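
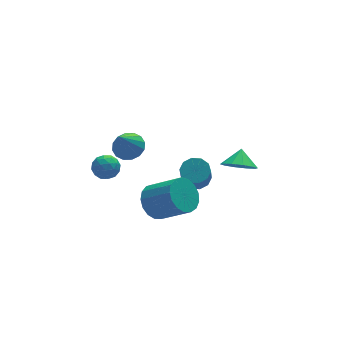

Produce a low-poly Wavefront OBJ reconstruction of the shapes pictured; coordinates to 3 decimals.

v -4.297 -1.159 0.527
v -3.903 -0.889 -0.046
v -3.557 -2.111 0.586
v -3.163 -1.841 0.013
v -3.146 -1.494 0.674
v -3.604 -0.906 0.637
v -3.856 -2.094 -0.097
v -4.314 -1.506 -0.134
v -3.631 -1.467 -0.432
v -3.192 -1.095 0.044
v -4.268 -1.905 0.496
v -3.829 -1.533 0.972
v -4.165 -0.94 0.235
v -3.295 -2.06 0.305
v -3.285 -1.856 0.693
v -3.053 -1.697 0.356
v -3.989 -0.95 0.637
v -3.758 -0.791 0.3
v -3.313 -1.147 0.723
v -3.702 -2.209 0.24
v -3.471 -2.05 -0.097
v -4.407 -1.303 0.184
v -4.175 -1.144 -0.153
v -4.147 -1.853 -0.183
v -3.774 -1.121 -0.329
v -3.338 -1.681 -0.294
v -3.746 -1.83 -0.359
v -4.015 -1.484 -0.38
v -3.516 -0.903 -0.049
v -3.08 -1.463 -0.014
v -3.071 -1.259 0.375
v -3.34 -0.913 0.353
v -3.355 -1.243 -0.275
v -4.38 -1.537 0.554
v -3.944 -2.097 0.589
v -4.12 -2.087 0.187
v -4.389 -1.741 0.165
v -4.122 -1.319 0.834
v -3.686 -1.879 0.869
v -3.445 -1.516 0.92
v -3.714 -1.17 0.899
v -4.105 -1.757 0.815
v 1.354 -0.737 -3.028
v 1.864 -0.309 -2.62
v 1.455 -1.116 -1.264
v 0.946 -1.543 -1.672
v 1.439 -0.082 -2.613
v 1.03 -0.889 -1.257
v 0.982 -0.104 -2.764
v 0.573 -0.911 -1.408
v 0.667 -0.368 -3.016
v 0.258 -1.175 -1.66
v 0.614 -0.773 -3.273
v 0.206 -1.58 -1.916
v 0.845 -1.164 -3.436
v 0.436 -1.971 -2.08
v 1.27 -1.391 -3.443
v 0.861 -2.198 -2.087
v 1.727 -1.369 -3.292
v 1.318 -2.176 -1.936
v 2.042 -1.105 -3.04
v 1.633 -1.912 -1.684
v 2.094 -0.7 -2.784
v 1.686 -1.507 -1.427
v -1.444 -2.166 -2.763
v -0.634 -1.537 -2.859
v 0.415 -2.705 -1.652
v -0.396 -3.334 -1.557
v -0.879 -1.356 -2.471
v 0.17 -2.524 -1.264
v -1.253 -1.361 -2.15
v -0.204 -2.529 -0.944
v -1.671 -1.55 -1.97
v -0.622 -2.718 -0.763
v -2.037 -1.88 -1.971
v -0.988 -3.048 -0.764
v -2.268 -2.276 -2.154
v -1.219 -3.444 -0.947
v -2.309 -2.646 -2.476
v -1.26 -3.814 -1.27
v -2.153 -2.907 -2.865
v -1.104 -4.075 -1.658
v -1.834 -2.998 -3.23
v -0.785 -4.166 -2.023
v -1.426 -2.898 -3.488
v -0.377 -4.066 -2.281
v -1.022 -2.631 -3.58
v 0.027 -3.799 -2.373
v -0.715 -2.257 -3.485
v 0.334 -3.425 -2.278
v -0.575 -1.862 -3.225
v 0.474 -3.03 -2.018
v 2.915 -2.404 -1.304
v 3.35 -3.129 -0.894
v 3.345 -1.756 -0.616
v 3.7 -2.921 -1.309
v 3.749 -2.516 -1.722
v 3.48 -2.068 -1.975
v 2.995 -1.748 -1.973
v 2.479 -1.68 -1.715
v 2.129 -1.888 -1.3
v 2.08 -2.293 -0.887
v 2.349 -2.741 -0.634
v 2.834 -3.06 -0.636
v -2.441 -1.243 1.206
v -1.957 -0.736 1.651
v -3.159 -1.897 2.734
v -2.316 -0.512 1.578
v -2.708 -0.483 1.406
v -3.029 -0.658 1.18
v -3.193 -0.99 0.962
v -3.155 -1.389 0.808
v -2.926 -1.75 0.762
v -2.567 -1.974 0.834
v -2.174 -2.003 1.006
v -1.853 -1.828 1.232
v -1.69 -1.496 1.451
v -1.728 -1.097 1.604
f 1 38 17
f 38 12 41
f 17 41 6
f 38 41 17
f 1 17 13
f 17 6 18
f 13 18 2
f 17 18 13
f 1 13 22
f 13 2 23
f 22 23 8
f 13 23 22
f 1 22 34
f 22 8 37
f 34 37 11
f 22 37 34
f 1 34 38
f 34 11 42
f 38 42 12
f 34 42 38
f 2 18 29
f 18 6 32
f 29 32 10
f 18 32 29
f 6 41 19
f 41 12 40
f 19 40 5
f 41 40 19
f 12 42 39
f 42 11 35
f 39 35 3
f 42 35 39
f 11 37 36
f 37 8 24
f 36 24 7
f 37 24 36
f 8 23 28
f 23 2 25
f 28 25 9
f 23 25 28
f 4 30 16
f 30 10 31
f 16 31 5
f 30 31 16
f 4 16 14
f 16 5 15
f 14 15 3
f 16 15 14
f 4 14 21
f 14 3 20
f 21 20 7
f 14 20 21
f 4 21 26
f 21 7 27
f 26 27 9
f 21 27 26
f 4 26 30
f 26 9 33
f 30 33 10
f 26 33 30
f 5 31 19
f 31 10 32
f 19 32 6
f 31 32 19
f 3 15 39
f 15 5 40
f 39 40 12
f 15 40 39
f 7 20 36
f 20 3 35
f 36 35 11
f 20 35 36
f 9 27 28
f 27 7 24
f 28 24 8
f 27 24 28
f 10 33 29
f 33 9 25
f 29 25 2
f 33 25 29
f 44 43 47
f 44 47 45
f 45 47 48
f 45 48 46
f 47 43 49
f 47 49 48
f 48 49 50
f 48 50 46
f 49 43 51
f 49 51 50
f 50 51 52
f 50 52 46
f 51 43 53
f 51 53 52
f 52 53 54
f 52 54 46
f 53 43 55
f 53 55 54
f 54 55 56
f 54 56 46
f 55 43 57
f 55 57 56
f 56 57 58
f 56 58 46
f 57 43 59
f 57 59 58
f 58 59 60
f 58 60 46
f 59 43 61
f 59 61 60
f 60 61 62
f 60 62 46
f 61 43 63
f 61 63 62
f 62 63 64
f 62 64 46
f 63 43 44
f 63 44 64
f 64 44 45
f 64 45 46
f 66 65 69
f 66 69 67
f 67 69 70
f 67 70 68
f 69 65 71
f 69 71 70
f 70 71 72
f 70 72 68
f 71 65 73
f 71 73 72
f 72 73 74
f 72 74 68
f 73 65 75
f 73 75 74
f 74 75 76
f 74 76 68
f 75 65 77
f 75 77 76
f 76 77 78
f 76 78 68
f 77 65 79
f 77 79 78
f 78 79 80
f 78 80 68
f 79 65 81
f 79 81 80
f 80 81 82
f 80 82 68
f 81 65 83
f 81 83 82
f 82 83 84
f 82 84 68
f 83 65 85
f 83 85 84
f 84 85 86
f 84 86 68
f 85 65 87
f 85 87 86
f 86 87 88
f 86 88 68
f 87 65 89
f 87 89 88
f 88 89 90
f 88 90 68
f 89 65 91
f 89 91 90
f 90 91 92
f 90 92 68
f 91 65 66
f 91 66 92
f 92 66 67
f 92 67 68
f 94 93 96
f 94 96 95
f 96 93 97
f 96 97 95
f 97 93 98
f 97 98 95
f 98 93 99
f 98 99 95
f 99 93 100
f 99 100 95
f 100 93 101
f 100 101 95
f 101 93 102
f 101 102 95
f 102 93 103
f 102 103 95
f 103 93 104
f 103 104 95
f 104 93 94
f 104 94 95
f 106 105 108
f 106 108 107
f 108 105 109
f 108 109 107
f 109 105 110
f 109 110 107
f 110 105 111
f 110 111 107
f 111 105 112
f 111 112 107
f 112 105 113
f 112 113 107
f 113 105 114
f 113 114 107
f 114 105 115
f 114 115 107
f 115 105 116
f 115 116 107
f 116 105 117
f 116 117 107
f 117 105 118
f 117 118 107
f 118 105 106
f 118 106 107



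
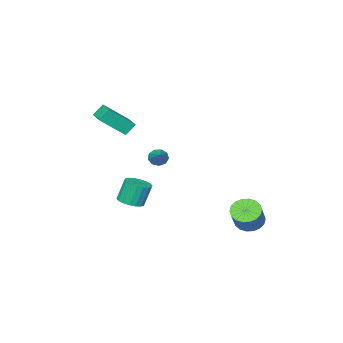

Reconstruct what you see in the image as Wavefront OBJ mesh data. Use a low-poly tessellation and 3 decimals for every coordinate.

v -1.976 3.085 -4.481
v -1.189 2.702 -4.849
v -0.216 3.392 -3.487
v -1.004 3.775 -3.119
v -1.203 3.083 -5.032
v -0.23 3.772 -3.67
v -1.37 3.464 -5.106
v -0.397 4.154 -3.744
v -1.657 3.77 -5.056
v -0.684 4.46 -3.694
v -2.007 3.941 -4.892
v -1.035 4.631 -3.53
v -2.351 3.942 -4.647
v -1.379 4.632 -3.285
v -2.621 3.773 -4.369
v -1.649 4.463 -3.007
v -2.764 3.468 -4.113
v -1.791 4.158 -2.751
v -2.75 3.088 -3.93
v -1.777 3.777 -2.568
v -2.583 2.706 -3.856
v -1.61 3.396 -2.494
v -2.296 2.4 -3.906
v -1.323 3.09 -2.544
v -1.945 2.229 -4.07
v -0.973 2.919 -2.708
v -1.601 2.228 -4.315
v -0.629 2.918 -2.953
v -1.331 2.397 -4.593
v -0.359 3.087 -3.231
v 1.585 -3.636 -4.273
v 2.279 -4.119 -3.995
v 1.809 -3.927 -2.488
v 1.115 -3.444 -2.767
v 2.424 -3.75 -3.997
v 1.953 -3.558 -2.49
v 2.402 -3.359 -4.054
v 1.931 -3.167 -2.547
v 2.219 -3.022 -4.154
v 1.748 -2.83 -2.647
v 1.91 -2.807 -4.278
v 1.439 -2.615 -2.771
v 1.537 -2.756 -4.401
v 1.066 -2.564 -2.894
v 1.173 -2.88 -4.498
v 0.703 -2.688 -2.992
v 0.891 -3.153 -4.552
v 0.421 -2.961 -3.045
v 0.747 -3.522 -4.55
v 0.276 -3.33 -3.043
v 0.769 -3.913 -4.493
v 0.298 -3.721 -2.986
v 0.952 -4.25 -4.393
v 0.481 -4.058 -2.886
v 1.261 -4.465 -4.269
v 0.79 -4.273 -2.762
v 1.634 -4.516 -4.146
v 1.163 -4.324 -2.639
v 1.997 -4.392 -4.048
v 1.527 -4.2 -2.542
v 1.179 -1.506 0.07
v 1.356 -1.24 -0.473
v 2.121 -0.294 0.97
v 0.99 -1.06 -0.333
v 0.713 -1.089 -0.004
v 0.654 -1.314 0.359
v 0.841 -1.628 0.587
v 1.186 -1.885 0.573
v 1.528 -1.966 0.323
v 1.707 -1.831 -0.045
v 1.639 -1.544 -0.36
v 3.111 -2.782 2.528
v 2.504 -2.593 3.247
v 3.72 -1.431 2.685
v 3.112 -1.242 3.404
v 4.448 -3.538 3.856
v 3.84 -3.349 4.575
v 5.056 -2.187 4.013
v 4.449 -1.998 4.732
f 2 1 5
f 2 5 3
f 3 5 6
f 3 6 4
f 5 1 7
f 5 7 6
f 6 7 8
f 6 8 4
f 7 1 9
f 7 9 8
f 8 9 10
f 8 10 4
f 9 1 11
f 9 11 10
f 10 11 12
f 10 12 4
f 11 1 13
f 11 13 12
f 12 13 14
f 12 14 4
f 13 1 15
f 13 15 14
f 14 15 16
f 14 16 4
f 15 1 17
f 15 17 16
f 16 17 18
f 16 18 4
f 17 1 19
f 17 19 18
f 18 19 20
f 18 20 4
f 19 1 21
f 19 21 20
f 20 21 22
f 20 22 4
f 21 1 23
f 21 23 22
f 22 23 24
f 22 24 4
f 23 1 25
f 23 25 24
f 24 25 26
f 24 26 4
f 25 1 27
f 25 27 26
f 26 27 28
f 26 28 4
f 27 1 29
f 27 29 28
f 28 29 30
f 28 30 4
f 29 1 2
f 29 2 30
f 30 2 3
f 30 3 4
f 32 31 35
f 32 35 33
f 33 35 36
f 33 36 34
f 35 31 37
f 35 37 36
f 36 37 38
f 36 38 34
f 37 31 39
f 37 39 38
f 38 39 40
f 38 40 34
f 39 31 41
f 39 41 40
f 40 41 42
f 40 42 34
f 41 31 43
f 41 43 42
f 42 43 44
f 42 44 34
f 43 31 45
f 43 45 44
f 44 45 46
f 44 46 34
f 45 31 47
f 45 47 46
f 46 47 48
f 46 48 34
f 47 31 49
f 47 49 48
f 48 49 50
f 48 50 34
f 49 31 51
f 49 51 50
f 50 51 52
f 50 52 34
f 51 31 53
f 51 53 52
f 52 53 54
f 52 54 34
f 53 31 55
f 53 55 54
f 54 55 56
f 54 56 34
f 55 31 57
f 55 57 56
f 56 57 58
f 56 58 34
f 57 31 59
f 57 59 58
f 58 59 60
f 58 60 34
f 59 31 32
f 59 32 60
f 60 32 33
f 60 33 34
f 62 61 64
f 62 64 63
f 64 61 65
f 64 65 63
f 65 61 66
f 65 66 63
f 66 61 67
f 66 67 63
f 67 61 68
f 67 68 63
f 68 61 69
f 68 69 63
f 69 61 70
f 69 70 63
f 70 61 71
f 70 71 63
f 71 61 62
f 71 62 63
f 73 75 72
f 76 73 72
f 72 75 74
f 74 76 72
f 73 79 75
f 77 73 76
f 77 79 73
f 75 79 74
f 78 76 74
f 74 79 78
f 78 77 76
f 79 77 78



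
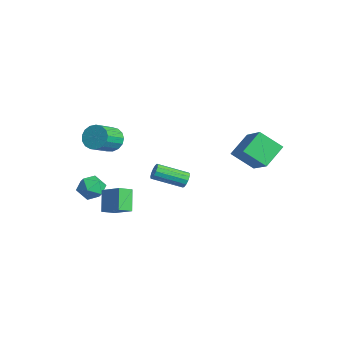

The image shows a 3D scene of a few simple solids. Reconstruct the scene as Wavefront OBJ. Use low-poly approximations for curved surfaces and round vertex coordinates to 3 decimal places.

v -2.061 -2.65 1.017
v -1.272 -2.262 0.973
v -0.59 -3.542 1.898
v -1.379 -3.93 1.943
v -1.444 -2.101 1.322
v -0.762 -3.381 2.247
v -1.757 -2.066 1.601
v -1.075 -3.346 2.527
v -2.14 -2.165 1.747
v -1.458 -3.444 2.672
v -2.504 -2.374 1.726
v -1.823 -3.654 2.651
v -2.767 -2.647 1.542
v -2.086 -3.927 2.467
v -2.869 -2.921 1.238
v -2.187 -4.201 2.163
v -2.785 -3.133 0.884
v -2.103 -4.412 1.809
v -2.535 -3.234 0.56
v -1.853 -4.513 1.485
v -2.177 -3.201 0.341
v -1.495 -4.481 1.266
v -1.792 -3.042 0.277
v -1.11 -4.322 1.202
v -1.469 -2.794 0.383
v -0.787 -4.073 1.308
v -1.281 -2.512 0.634
v -0.599 -3.792 1.559
v 3.609 -0.545 0.35
v 3.892 -0.466 0.803
v 3.154 -2.076 1.544
v 2.871 -2.155 1.09
v 3.625 -0.325 0.843
v 2.887 -1.936 1.583
v 3.353 -0.254 0.726
v 2.615 -1.865 1.467
v 3.162 -0.276 0.49
v 2.424 -1.886 1.231
v 3.113 -0.382 0.209
v 2.376 -1.993 0.95
v 3.222 -0.541 -0.027
v 2.484 -2.151 0.714
v 3.453 -0.7 -0.143
v 2.715 -2.311 0.597
v 3.734 -0.81 -0.103
v 2.996 -2.421 0.637
v 3.975 -0.836 0.08
v 3.237 -2.447 0.821
v 4.1 -0.77 0.35
v 3.362 -2.38 1.09
v 4.069 -0.632 0.619
v 3.331 -2.242 1.36
v 4.657 2.439 2.511
v 4.104 3.75 3.423
v 2.884 2.568 1.25
v 2.33 3.879 2.162
v 5.47 3.501 1.478
v 4.916 4.812 2.39
v 3.696 3.63 0.217
v 3.143 4.941 1.129
v 0.059 -3.335 -1.963
v 0.216 -4.211 -1.507
v 1.212 -2.76 -1.255
v 1.369 -3.637 -0.799
v 0.971 -3.763 -3.101
v 1.128 -4.64 -2.645
v 2.124 -3.189 -2.393
v 2.281 -4.065 -1.937
v -3.695 -3.045 -3.774
v -2.891 -2.648 -3.411
v -3.129 -4.472 -3.469
v -2.325 -4.075 -3.106
v -3.166 -3.98 -2.637
v -3.515 -3.098 -2.825
v -2.505 -4.022 -4.055
v -2.854 -3.14 -4.243
v -2.155 -3.252 -3.584
v -2.564 -3.227 -2.708
v -3.456 -3.893 -4.172
v -3.865 -3.868 -3.296
f 2 1 5
f 2 5 3
f 3 5 6
f 3 6 4
f 5 1 7
f 5 7 6
f 6 7 8
f 6 8 4
f 7 1 9
f 7 9 8
f 8 9 10
f 8 10 4
f 9 1 11
f 9 11 10
f 10 11 12
f 10 12 4
f 11 1 13
f 11 13 12
f 12 13 14
f 12 14 4
f 13 1 15
f 13 15 14
f 14 15 16
f 14 16 4
f 15 1 17
f 15 17 16
f 16 17 18
f 16 18 4
f 17 1 19
f 17 19 18
f 18 19 20
f 18 20 4
f 19 1 21
f 19 21 20
f 20 21 22
f 20 22 4
f 21 1 23
f 21 23 22
f 22 23 24
f 22 24 4
f 23 1 25
f 23 25 24
f 24 25 26
f 24 26 4
f 25 1 27
f 25 27 26
f 26 27 28
f 26 28 4
f 27 1 2
f 27 2 28
f 28 2 3
f 28 3 4
f 30 29 33
f 30 33 31
f 31 33 34
f 31 34 32
f 33 29 35
f 33 35 34
f 34 35 36
f 34 36 32
f 35 29 37
f 35 37 36
f 36 37 38
f 36 38 32
f 37 29 39
f 37 39 38
f 38 39 40
f 38 40 32
f 39 29 41
f 39 41 40
f 40 41 42
f 40 42 32
f 41 29 43
f 41 43 42
f 42 43 44
f 42 44 32
f 43 29 45
f 43 45 44
f 44 45 46
f 44 46 32
f 45 29 47
f 45 47 46
f 46 47 48
f 46 48 32
f 47 29 49
f 47 49 48
f 48 49 50
f 48 50 32
f 49 29 51
f 49 51 50
f 50 51 52
f 50 52 32
f 51 29 30
f 51 30 52
f 52 30 31
f 52 31 32
f 54 56 53
f 57 54 53
f 53 56 55
f 55 57 53
f 54 60 56
f 58 54 57
f 58 60 54
f 56 60 55
f 59 57 55
f 55 60 59
f 59 58 57
f 60 58 59
f 62 64 61
f 65 62 61
f 61 64 63
f 63 65 61
f 62 68 64
f 66 62 65
f 66 68 62
f 64 68 63
f 67 65 63
f 63 68 67
f 67 66 65
f 68 66 67
f 69 80 74
f 69 74 70
f 69 70 76
f 69 76 79
f 69 79 80
f 70 74 78
f 74 80 73
f 80 79 71
f 79 76 75
f 76 70 77
f 72 78 73
f 72 73 71
f 72 71 75
f 72 75 77
f 72 77 78
f 73 78 74
f 71 73 80
f 75 71 79
f 77 75 76
f 78 77 70



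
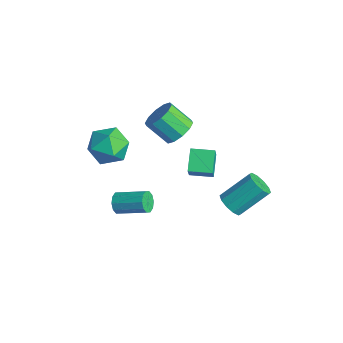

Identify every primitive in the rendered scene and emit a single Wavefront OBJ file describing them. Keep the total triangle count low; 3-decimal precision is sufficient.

v -0.877 -3.544 2.921
v -0.005 -2.738 2.76
v 0.425 -4.822 3.58
v 1.297 -4.016 3.419
v 0.477 -3.847 4.276
v -0.328 -3.058 3.869
v 0.748 -4.502 2.471
v -0.057 -3.713 2.064
v 1 -3.33 2.482
v 0.832 -2.925 3.597
v -0.412 -4.635 2.743
v -0.58 -4.23 3.858
v 0.428 0.112 2.694
v 1.082 -0.547 2.747
v 0.226 -1.311 3.819
v -0.428 -0.652 3.766
v 1.207 -0.142 3.135
v 0.35 -0.906 4.207
v 1.033 0.36 3.355
v 0.177 -0.403 4.427
v 0.629 0.768 3.322
v -0.227 0.004 4.394
v 0.148 0.924 3.05
v -0.708 0.161 4.121
v -0.226 0.771 2.641
v -1.082 0.007 3.713
v -0.35 0.366 2.253
v -1.207 -0.398 3.325
v -0.177 -0.137 2.033
v -1.033 -0.9 3.105
v 0.227 -0.544 2.066
v -0.629 -1.308 3.138
v 0.708 -0.701 2.339
v -0.148 -1.464 3.41
v 0.103 0.842 -1.675
v -0.841 1.508 -0.902
v 0.833 1.894 -1.688
v -0.111 2.559 -0.915
v 0.731 0.421 -0.545
v -0.213 1.086 0.228
v 1.461 1.472 -0.558
v 0.517 2.138 0.215
v 3.441 1.409 -1.409
v 4.199 1.464 -1.623
v 4.458 3.026 -0.305
v 3.699 2.971 -0.091
v 3.938 1.754 -1.916
v 4.197 3.316 -0.598
v 3.488 1.913 -2.015
v 3.746 3.475 -0.698
v 3.019 1.879 -1.883
v 3.277 3.441 -0.566
v 2.711 1.666 -1.57
v 2.97 3.228 -0.252
v 2.682 1.354 -1.195
v 2.941 2.916 0.123
v 2.943 1.064 -0.902
v 3.202 2.626 0.416
v 3.394 0.905 -0.802
v 3.652 2.467 0.515
v 3.863 0.939 -0.934
v 4.121 2.501 0.383
v 4.17 1.152 -1.248
v 4.429 2.714 0.07
v 2.559 -4.476 0.909
v 2.886 -4.518 0.372
v 3.987 -3.406 0.954
v 3.661 -3.364 1.491
v 2.622 -4.235 0.33
v 3.723 -3.123 0.913
v 2.334 -4.044 0.51
v 3.435 -2.932 1.092
v 2.132 -4.018 0.842
v 3.234 -2.906 1.424
v 2.094 -4.167 1.199
v 3.195 -3.055 1.782
v 2.233 -4.434 1.446
v 3.334 -3.322 2.028
v 2.497 -4.717 1.487
v 3.598 -3.605 2.07
v 2.785 -4.908 1.308
v 3.886 -3.796 1.89
v 2.986 -4.934 0.976
v 4.088 -3.822 1.558
v 3.025 -4.785 0.618
v 4.126 -3.673 1.201
f 1 12 6
f 1 6 2
f 1 2 8
f 1 8 11
f 1 11 12
f 2 6 10
f 6 12 5
f 12 11 3
f 11 8 7
f 8 2 9
f 4 10 5
f 4 5 3
f 4 3 7
f 4 7 9
f 4 9 10
f 5 10 6
f 3 5 12
f 7 3 11
f 9 7 8
f 10 9 2
f 14 13 17
f 14 17 15
f 15 17 18
f 15 18 16
f 17 13 19
f 17 19 18
f 18 19 20
f 18 20 16
f 19 13 21
f 19 21 20
f 20 21 22
f 20 22 16
f 21 13 23
f 21 23 22
f 22 23 24
f 22 24 16
f 23 13 25
f 23 25 24
f 24 25 26
f 24 26 16
f 25 13 27
f 25 27 26
f 26 27 28
f 26 28 16
f 27 13 29
f 27 29 28
f 28 29 30
f 28 30 16
f 29 13 31
f 29 31 30
f 30 31 32
f 30 32 16
f 31 13 33
f 31 33 32
f 32 33 34
f 32 34 16
f 33 13 14
f 33 14 34
f 34 14 15
f 34 15 16
f 36 38 35
f 39 36 35
f 35 38 37
f 37 39 35
f 36 42 38
f 40 36 39
f 40 42 36
f 38 42 37
f 41 39 37
f 37 42 41
f 41 40 39
f 42 40 41
f 44 43 47
f 44 47 45
f 45 47 48
f 45 48 46
f 47 43 49
f 47 49 48
f 48 49 50
f 48 50 46
f 49 43 51
f 49 51 50
f 50 51 52
f 50 52 46
f 51 43 53
f 51 53 52
f 52 53 54
f 52 54 46
f 53 43 55
f 53 55 54
f 54 55 56
f 54 56 46
f 55 43 57
f 55 57 56
f 56 57 58
f 56 58 46
f 57 43 59
f 57 59 58
f 58 59 60
f 58 60 46
f 59 43 61
f 59 61 60
f 60 61 62
f 60 62 46
f 61 43 63
f 61 63 62
f 62 63 64
f 62 64 46
f 63 43 44
f 63 44 64
f 64 44 45
f 64 45 46
f 66 65 69
f 66 69 67
f 67 69 70
f 67 70 68
f 69 65 71
f 69 71 70
f 70 71 72
f 70 72 68
f 71 65 73
f 71 73 72
f 72 73 74
f 72 74 68
f 73 65 75
f 73 75 74
f 74 75 76
f 74 76 68
f 75 65 77
f 75 77 76
f 76 77 78
f 76 78 68
f 77 65 79
f 77 79 78
f 78 79 80
f 78 80 68
f 79 65 81
f 79 81 80
f 80 81 82
f 80 82 68
f 81 65 83
f 81 83 82
f 82 83 84
f 82 84 68
f 83 65 85
f 83 85 84
f 84 85 86
f 84 86 68
f 85 65 66
f 85 66 86
f 86 66 67
f 86 67 68



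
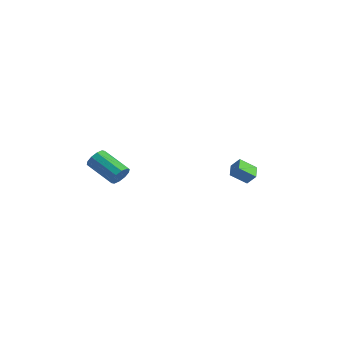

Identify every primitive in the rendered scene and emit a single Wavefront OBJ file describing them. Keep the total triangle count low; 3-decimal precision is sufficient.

v -0.278 -3.71 -0.984
v 0.007 -3.931 -0.408
v -1.737 -3.972 0.44
v -2.022 -3.75 -0.136
v 0.003 -3.511 -0.397
v -1.742 -3.552 0.451
v -0.109 -3.167 -0.611
v -1.854 -3.208 0.237
v -0.285 -3.03 -0.967
v -2.03 -3.071 -0.119
v -0.459 -3.153 -1.33
v -2.203 -3.193 -0.482
v -0.563 -3.488 -1.56
v -2.307 -3.529 -0.712
v -0.558 -3.908 -1.571
v -2.303 -3.949 -0.723
v -0.446 -4.252 -1.357
v -2.191 -4.293 -0.509
v -0.27 -4.389 -1.001
v -2.015 -4.43 -0.153
v -0.097 -4.267 -0.638
v -1.841 -4.307 0.21
v 1.772 3.161 -2.952
v 2.281 3.319 -2.316
v 1.215 3.954 -2.702
v 1.725 4.111 -2.066
v 2.455 3.869 -3.674
v 2.965 4.026 -3.038
v 1.899 4.661 -3.424
v 2.408 4.819 -2.788
f 2 1 5
f 2 5 3
f 3 5 6
f 3 6 4
f 5 1 7
f 5 7 6
f 6 7 8
f 6 8 4
f 7 1 9
f 7 9 8
f 8 9 10
f 8 10 4
f 9 1 11
f 9 11 10
f 10 11 12
f 10 12 4
f 11 1 13
f 11 13 12
f 12 13 14
f 12 14 4
f 13 1 15
f 13 15 14
f 14 15 16
f 14 16 4
f 15 1 17
f 15 17 16
f 16 17 18
f 16 18 4
f 17 1 19
f 17 19 18
f 18 19 20
f 18 20 4
f 19 1 21
f 19 21 20
f 20 21 22
f 20 22 4
f 21 1 2
f 21 2 22
f 22 2 3
f 22 3 4
f 24 26 23
f 27 24 23
f 23 26 25
f 25 27 23
f 24 30 26
f 28 24 27
f 28 30 24
f 26 30 25
f 29 27 25
f 25 30 29
f 29 28 27
f 30 28 29



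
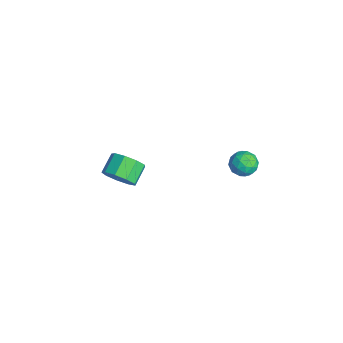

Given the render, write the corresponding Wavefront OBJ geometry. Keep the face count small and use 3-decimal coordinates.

v -1.285 -1.924 -2.973
v -0.668 -1.703 -2.447
v -1.358 -1.075 -1.902
v -1.975 -1.296 -2.427
v -0.688 -1.339 -2.891
v -1.377 -0.711 -2.346
v -0.987 -1.248 -3.373
v -1.677 -0.621 -2.828
v -1.426 -1.474 -3.668
v -2.115 -0.846 -3.123
v -1.799 -1.91 -3.637
v -2.488 -1.283 -3.092
v -1.931 -2.353 -3.296
v -2.621 -1.725 -2.75
v -1.762 -2.595 -2.803
v -2.451 -1.967 -2.258
v -1.369 -2.522 -2.389
v -2.058 -1.895 -1.844
v -0.937 -2.17 -2.249
v -1.627 -1.543 -1.704
v 4.046 2.512 1.97
v 4.38 2.657 2.523
v 3.56 1.703 2.477
v 3.894 1.848 3.03
v 3.426 2.261 2.807
v 3.727 2.761 2.494
v 4.213 1.599 2.506
v 4.514 2.099 2.193
v 4.484 2.093 2.854
v 3.997 2.503 3.041
v 3.943 1.857 1.959
v 3.456 2.267 2.146
v 4.256 2.656 2.202
v 3.684 1.704 2.798
v 3.409 1.947 2.667
v 3.605 2.033 2.992
v 3.872 2.717 2.185
v 4.068 2.802 2.51
v 3.507 2.569 2.677
v 3.872 1.558 2.49
v 4.068 1.643 2.815
v 4.335 2.327 2.008
v 4.531 2.413 2.333
v 4.433 1.791 2.323
v 4.513 2.41 2.722
v 4.227 1.934 3.02
v 4.415 1.787 2.712
v 4.592 2.081 2.528
v 4.227 2.65 2.831
v 3.941 2.175 3.129
v 3.666 2.417 2.998
v 3.843 2.711 2.814
v 4.288 2.319 3.026
v 3.999 2.185 1.871
v 3.713 1.71 2.169
v 4.097 1.649 2.186
v 4.274 1.943 2.002
v 3.713 2.426 1.98
v 3.427 1.95 2.278
v 3.348 2.279 2.472
v 3.525 2.573 2.288
v 3.652 2.041 1.974
f 2 1 5
f 2 5 3
f 3 5 6
f 3 6 4
f 5 1 7
f 5 7 6
f 6 7 8
f 6 8 4
f 7 1 9
f 7 9 8
f 8 9 10
f 8 10 4
f 9 1 11
f 9 11 10
f 10 11 12
f 10 12 4
f 11 1 13
f 11 13 12
f 12 13 14
f 12 14 4
f 13 1 15
f 13 15 14
f 14 15 16
f 14 16 4
f 15 1 17
f 15 17 16
f 16 17 18
f 16 18 4
f 17 1 19
f 17 19 18
f 18 19 20
f 18 20 4
f 19 1 2
f 19 2 20
f 20 2 3
f 20 3 4
f 21 58 37
f 58 32 61
f 37 61 26
f 58 61 37
f 21 37 33
f 37 26 38
f 33 38 22
f 37 38 33
f 21 33 42
f 33 22 43
f 42 43 28
f 33 43 42
f 21 42 54
f 42 28 57
f 54 57 31
f 42 57 54
f 21 54 58
f 54 31 62
f 58 62 32
f 54 62 58
f 22 38 49
f 38 26 52
f 49 52 30
f 38 52 49
f 26 61 39
f 61 32 60
f 39 60 25
f 61 60 39
f 32 62 59
f 62 31 55
f 59 55 23
f 62 55 59
f 31 57 56
f 57 28 44
f 56 44 27
f 57 44 56
f 28 43 48
f 43 22 45
f 48 45 29
f 43 45 48
f 24 50 36
f 50 30 51
f 36 51 25
f 50 51 36
f 24 36 34
f 36 25 35
f 34 35 23
f 36 35 34
f 24 34 41
f 34 23 40
f 41 40 27
f 34 40 41
f 24 41 46
f 41 27 47
f 46 47 29
f 41 47 46
f 24 46 50
f 46 29 53
f 50 53 30
f 46 53 50
f 25 51 39
f 51 30 52
f 39 52 26
f 51 52 39
f 23 35 59
f 35 25 60
f 59 60 32
f 35 60 59
f 27 40 56
f 40 23 55
f 56 55 31
f 40 55 56
f 29 47 48
f 47 27 44
f 48 44 28
f 47 44 48
f 30 53 49
f 53 29 45
f 49 45 22
f 53 45 49



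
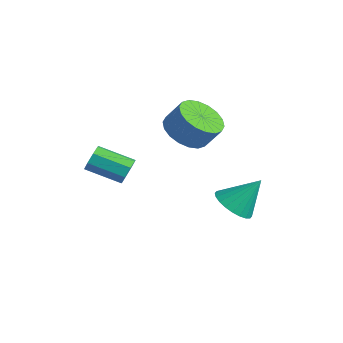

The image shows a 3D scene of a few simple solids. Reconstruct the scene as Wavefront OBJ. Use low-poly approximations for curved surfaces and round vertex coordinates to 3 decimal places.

v -2.994 2.055 -1.307
v -2.029 2.028 -1.836
v -1.462 2.459 -0.821
v -2.426 2.485 -0.293
v -2.195 2.478 -1.934
v -1.628 2.909 -0.919
v -2.519 2.844 -1.908
v -1.952 3.275 -0.893
v -2.937 3.054 -1.763
v -2.37 3.485 -0.749
v -3.367 3.066 -1.528
v -2.799 3.497 -0.513
v -3.722 2.877 -1.249
v -3.154 3.308 -0.235
v -3.933 2.525 -0.982
v -3.366 2.956 0.033
v -3.958 2.081 -0.779
v -3.391 2.512 0.236
v -3.792 1.631 -0.681
v -3.225 2.062 0.334
v -3.468 1.265 -0.707
v -2.901 1.696 0.308
v -3.05 1.055 -0.851
v -2.483 1.486 0.163
v -2.621 1.043 -1.087
v -2.053 1.474 -0.072
v -2.266 1.232 -1.365
v -1.698 1.663 -0.351
v -2.054 1.584 -1.633
v -1.487 2.015 -0.618
v -1.537 -1.631 -1.741
v -1.116 -1.804 -1.263
v -2.222 -2.823 -0.661
v -2.643 -2.649 -1.139
v -1.406 -1.412 -1.132
v -2.513 -2.431 -0.53
v -1.773 -1.148 -1.358
v -2.879 -2.167 -0.756
v -2.001 -1.166 -1.808
v -3.107 -2.185 -1.206
v -1.958 -1.457 -2.219
v -3.064 -2.476 -1.617
v -1.667 -1.849 -2.35
v -2.774 -2.868 -1.748
v -1.301 -2.113 -2.124
v -2.407 -3.132 -1.522
v -1.073 -2.095 -1.674
v -2.179 -3.114 -1.072
v 1.291 1.419 -3.251
v 2.166 1.085 -3.338
v 1.789 2.381 -1.929
v 2.18 1.379 -3.557
v 2.058 1.679 -3.729
v 1.819 1.94 -3.829
v 1.501 2.121 -3.841
v 1.15 2.195 -3.763
v 0.821 2.151 -3.607
v 0.563 1.995 -3.397
v 0.417 1.752 -3.165
v 0.403 1.458 -2.946
v 0.525 1.158 -2.774
v 0.763 0.898 -2.674
v 1.082 0.717 -2.662
v 1.433 0.643 -2.74
v 1.762 0.687 -2.896
v 2.019 0.842 -3.106
f 2 1 5
f 2 5 3
f 3 5 6
f 3 6 4
f 5 1 7
f 5 7 6
f 6 7 8
f 6 8 4
f 7 1 9
f 7 9 8
f 8 9 10
f 8 10 4
f 9 1 11
f 9 11 10
f 10 11 12
f 10 12 4
f 11 1 13
f 11 13 12
f 12 13 14
f 12 14 4
f 13 1 15
f 13 15 14
f 14 15 16
f 14 16 4
f 15 1 17
f 15 17 16
f 16 17 18
f 16 18 4
f 17 1 19
f 17 19 18
f 18 19 20
f 18 20 4
f 19 1 21
f 19 21 20
f 20 21 22
f 20 22 4
f 21 1 23
f 21 23 22
f 22 23 24
f 22 24 4
f 23 1 25
f 23 25 24
f 24 25 26
f 24 26 4
f 25 1 27
f 25 27 26
f 26 27 28
f 26 28 4
f 27 1 29
f 27 29 28
f 28 29 30
f 28 30 4
f 29 1 2
f 29 2 30
f 30 2 3
f 30 3 4
f 32 31 35
f 32 35 33
f 33 35 36
f 33 36 34
f 35 31 37
f 35 37 36
f 36 37 38
f 36 38 34
f 37 31 39
f 37 39 38
f 38 39 40
f 38 40 34
f 39 31 41
f 39 41 40
f 40 41 42
f 40 42 34
f 41 31 43
f 41 43 42
f 42 43 44
f 42 44 34
f 43 31 45
f 43 45 44
f 44 45 46
f 44 46 34
f 45 31 47
f 45 47 46
f 46 47 48
f 46 48 34
f 47 31 32
f 47 32 48
f 48 32 33
f 48 33 34
f 50 49 52
f 50 52 51
f 52 49 53
f 52 53 51
f 53 49 54
f 53 54 51
f 54 49 55
f 54 55 51
f 55 49 56
f 55 56 51
f 56 49 57
f 56 57 51
f 57 49 58
f 57 58 51
f 58 49 59
f 58 59 51
f 59 49 60
f 59 60 51
f 60 49 61
f 60 61 51
f 61 49 62
f 61 62 51
f 62 49 63
f 62 63 51
f 63 49 64
f 63 64 51
f 64 49 65
f 64 65 51
f 65 49 66
f 65 66 51
f 66 49 50
f 66 50 51



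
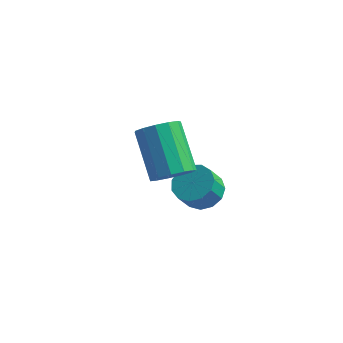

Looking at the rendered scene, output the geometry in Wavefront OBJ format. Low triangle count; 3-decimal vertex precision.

v 0.605 -2.561 2.404
v 1.142 -2.803 3.045
v -0.008 -1.622 4.456
v -0.545 -1.379 3.816
v 1.33 -2.392 2.854
v 0.181 -1.211 4.266
v 1.288 -2.035 2.521
v 0.139 -0.854 3.932
v 1.029 -1.845 2.151
v -0.12 -0.663 3.562
v 0.636 -1.882 1.861
v -0.514 -0.7 3.272
v 0.232 -2.134 1.744
v -0.917 -0.953 3.155
v -0.053 -2.522 1.836
v -1.203 -1.341 3.248
v -0.129 -2.922 2.109
v -1.279 -1.741 3.52
v 0.027 -3.208 2.476
v -1.122 -2.026 3.887
v 0.367 -3.288 2.819
v -0.782 -2.106 4.231
v 0.783 -3.137 3.032
v -0.367 -1.955 4.443
v 0.503 0.47 -1.204
v 1.302 0.663 -0.89
v 1.076 0.124 0.018
v 0.277 -0.07 -0.296
v 1.002 1.031 -0.746
v 0.776 0.492 0.162
v 0.544 1.221 -0.748
v 0.318 0.682 0.16
v 0.073 1.172 -0.894
v -0.153 0.633 0.014
v -0.262 0.9 -1.139
v -0.488 0.361 -0.231
v -0.353 0.491 -1.404
v -0.58 -0.048 -0.496
v -0.173 0.076 -1.606
v -0.4 -0.463 -0.698
v 0.222 -0.215 -1.68
v -0.005 -0.754 -0.772
v 0.706 -0.288 -1.603
v 0.48 -0.827 -0.695
v 1.126 -0.121 -1.399
v 0.9 -0.66 -0.491
v 1.348 0.234 -1.133
v 1.122 -0.305 -0.225
f 2 1 5
f 2 5 3
f 3 5 6
f 3 6 4
f 5 1 7
f 5 7 6
f 6 7 8
f 6 8 4
f 7 1 9
f 7 9 8
f 8 9 10
f 8 10 4
f 9 1 11
f 9 11 10
f 10 11 12
f 10 12 4
f 11 1 13
f 11 13 12
f 12 13 14
f 12 14 4
f 13 1 15
f 13 15 14
f 14 15 16
f 14 16 4
f 15 1 17
f 15 17 16
f 16 17 18
f 16 18 4
f 17 1 19
f 17 19 18
f 18 19 20
f 18 20 4
f 19 1 21
f 19 21 20
f 20 21 22
f 20 22 4
f 21 1 23
f 21 23 22
f 22 23 24
f 22 24 4
f 23 1 2
f 23 2 24
f 24 2 3
f 24 3 4
f 26 25 29
f 26 29 27
f 27 29 30
f 27 30 28
f 29 25 31
f 29 31 30
f 30 31 32
f 30 32 28
f 31 25 33
f 31 33 32
f 32 33 34
f 32 34 28
f 33 25 35
f 33 35 34
f 34 35 36
f 34 36 28
f 35 25 37
f 35 37 36
f 36 37 38
f 36 38 28
f 37 25 39
f 37 39 38
f 38 39 40
f 38 40 28
f 39 25 41
f 39 41 40
f 40 41 42
f 40 42 28
f 41 25 43
f 41 43 42
f 42 43 44
f 42 44 28
f 43 25 45
f 43 45 44
f 44 45 46
f 44 46 28
f 45 25 47
f 45 47 46
f 46 47 48
f 46 48 28
f 47 25 26
f 47 26 48
f 48 26 27
f 48 27 28



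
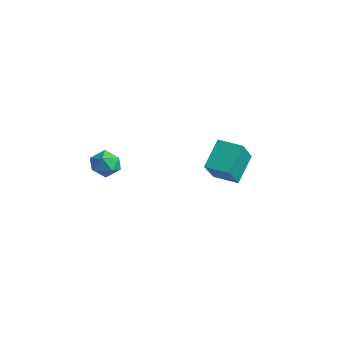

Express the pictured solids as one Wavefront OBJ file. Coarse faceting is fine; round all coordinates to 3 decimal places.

v 3.061 1.046 0.537
v 2.655 1.983 1.495
v 3.965 1.531 0.445
v 3.559 2.468 1.403
v 3.641 0.172 1.637
v 3.235 1.109 2.595
v 4.545 0.657 1.545
v 4.139 1.594 2.503
v 1.771 -2.834 1.673
v 2.385 -2.687 1.874
v 1.695 -3.573 2.446
v 2.309 -3.426 2.647
v 1.819 -2.989 2.733
v 1.866 -2.532 2.255
v 2.214 -3.728 2.065
v 2.261 -3.271 1.587
v 2.659 -3.239 2.115
v 2.415 -2.783 2.528
v 1.665 -3.477 1.792
v 1.421 -3.021 2.205
f 2 4 1
f 5 2 1
f 1 4 3
f 3 5 1
f 2 8 4
f 6 2 5
f 6 8 2
f 4 8 3
f 7 5 3
f 3 8 7
f 7 6 5
f 8 6 7
f 9 20 14
f 9 14 10
f 9 10 16
f 9 16 19
f 9 19 20
f 10 14 18
f 14 20 13
f 20 19 11
f 19 16 15
f 16 10 17
f 12 18 13
f 12 13 11
f 12 11 15
f 12 15 17
f 12 17 18
f 13 18 14
f 11 13 20
f 15 11 19
f 17 15 16
f 18 17 10



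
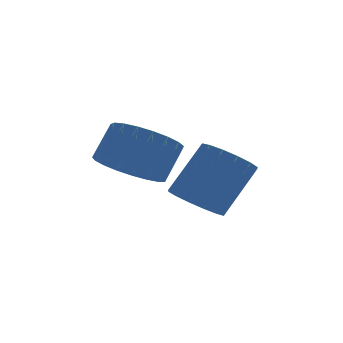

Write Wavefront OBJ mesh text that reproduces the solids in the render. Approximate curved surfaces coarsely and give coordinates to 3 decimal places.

v 2.313 -0.632 0.289
v 2.879 -1.208 0.06
v 3.934 -0.705 1.402
v 3.367 -0.128 1.631
v 2.988 -0.85 -0.16
v 4.043 -0.346 1.182
v 2.916 -0.433 -0.26
v 3.971 0.071 1.082
v 2.682 -0.069 -0.213
v 3.737 0.435 1.129
v 2.35 0.144 -0.031
v 3.404 0.648 1.311
v 2.007 0.149 0.236
v 3.062 0.652 1.578
v 1.746 -0.055 0.518
v 2.801 0.448 1.86
v 1.637 -0.414 0.738
v 2.692 0.09 2.08
v 1.709 -0.831 0.838
v 2.764 -0.327 2.18
v 1.943 -1.195 0.791
v 2.998 -0.691 2.133
v 2.276 -1.408 0.609
v 3.33 -0.904 1.951
v 2.618 -1.412 0.342
v 3.673 -0.909 1.684
v 0.616 -0.42 1.611
v 1.194 0.093 0.961
v 1.801 0.573 1.878
v 1.224 0.06 2.529
v 0.879 0.362 1.029
v 1.486 0.842 1.946
v 0.518 0.496 1.197
v 1.126 0.976 2.114
v 0.175 0.472 1.438
v 0.782 0.951 2.355
v -0.092 0.293 1.708
v 0.515 0.773 2.625
v -0.237 -0.009 1.961
v 0.37 0.471 2.879
v -0.234 -0.382 2.155
v 0.373 0.098 3.072
v -0.084 -0.761 2.254
v 0.523 -0.282 3.171
v 0.187 -1.082 2.242
v 0.794 -0.602 3.159
v 0.532 -1.288 2.121
v 1.14 -0.808 3.038
v 0.892 -1.344 1.912
v 1.499 -0.864 2.829
v 1.205 -1.24 1.651
v 1.812 -0.76 2.568
v 1.415 -0.994 1.383
v 2.022 -0.515 2.3
v 1.488 -0.649 1.155
v 2.095 -0.17 2.072
v 1.409 -0.265 1.005
v 2.017 0.215 1.923
f 2 1 5
f 2 5 3
f 3 5 6
f 3 6 4
f 5 1 7
f 5 7 6
f 6 7 8
f 6 8 4
f 7 1 9
f 7 9 8
f 8 9 10
f 8 10 4
f 9 1 11
f 9 11 10
f 10 11 12
f 10 12 4
f 11 1 13
f 11 13 12
f 12 13 14
f 12 14 4
f 13 1 15
f 13 15 14
f 14 15 16
f 14 16 4
f 15 1 17
f 15 17 16
f 16 17 18
f 16 18 4
f 17 1 19
f 17 19 18
f 18 19 20
f 18 20 4
f 19 1 21
f 19 21 20
f 20 21 22
f 20 22 4
f 21 1 23
f 21 23 22
f 22 23 24
f 22 24 4
f 23 1 25
f 23 25 24
f 24 25 26
f 24 26 4
f 25 1 2
f 25 2 26
f 26 2 3
f 26 3 4
f 28 27 31
f 28 31 29
f 29 31 32
f 29 32 30
f 31 27 33
f 31 33 32
f 32 33 34
f 32 34 30
f 33 27 35
f 33 35 34
f 34 35 36
f 34 36 30
f 35 27 37
f 35 37 36
f 36 37 38
f 36 38 30
f 37 27 39
f 37 39 38
f 38 39 40
f 38 40 30
f 39 27 41
f 39 41 40
f 40 41 42
f 40 42 30
f 41 27 43
f 41 43 42
f 42 43 44
f 42 44 30
f 43 27 45
f 43 45 44
f 44 45 46
f 44 46 30
f 45 27 47
f 45 47 46
f 46 47 48
f 46 48 30
f 47 27 49
f 47 49 48
f 48 49 50
f 48 50 30
f 49 27 51
f 49 51 50
f 50 51 52
f 50 52 30
f 51 27 53
f 51 53 52
f 52 53 54
f 52 54 30
f 53 27 55
f 53 55 54
f 54 55 56
f 54 56 30
f 55 27 57
f 55 57 56
f 56 57 58
f 56 58 30
f 57 27 28
f 57 28 58
f 58 28 29
f 58 29 30



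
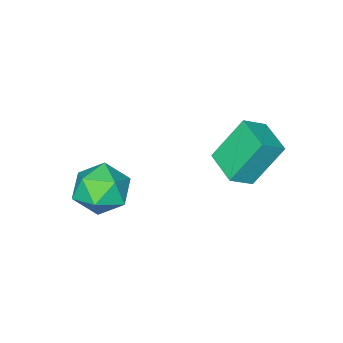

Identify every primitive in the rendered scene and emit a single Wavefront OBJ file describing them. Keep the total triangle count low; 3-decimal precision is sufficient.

v -3.72 -0.266 3.285
v -2.966 -0.469 3.808
v -3.325 0.915 3.173
v -2.571 0.712 3.696
v -2.849 -0.692 1.864
v -2.095 -0.895 2.387
v -2.454 0.489 1.752
v -1.7 0.286 2.275
v 0.276 -2.114 0.693
v 1.143 -2.455 1.022
v -0.343 -3.585 0.798
v 0.524 -3.926 1.127
v -0.018 -3.325 1.695
v 0.365 -2.416 1.63
v 0.435 -3.624 0.19
v 0.818 -2.715 0.125
v 1.242 -3.388 0.711
v 0.962 -3.204 1.641
v -0.162 -2.836 0.179
v -0.442 -2.652 1.109
f 2 4 1
f 5 2 1
f 1 4 3
f 3 5 1
f 2 8 4
f 6 2 5
f 6 8 2
f 4 8 3
f 7 5 3
f 3 8 7
f 7 6 5
f 8 6 7
f 9 20 14
f 9 14 10
f 9 10 16
f 9 16 19
f 9 19 20
f 10 14 18
f 14 20 13
f 20 19 11
f 19 16 15
f 16 10 17
f 12 18 13
f 12 13 11
f 12 11 15
f 12 15 17
f 12 17 18
f 13 18 14
f 11 13 20
f 15 11 19
f 17 15 16
f 18 17 10



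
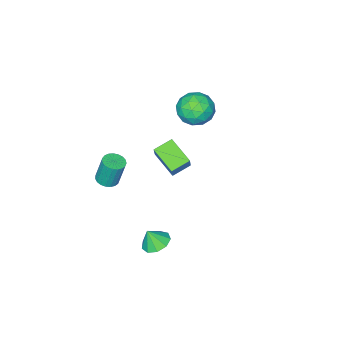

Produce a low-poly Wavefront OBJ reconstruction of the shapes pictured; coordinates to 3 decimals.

v 2.488 -1.328 -2.618
v 3.138 -1.131 -2.578
v 2.921 -0.755 -0.883
v 2.272 -0.952 -0.922
v 3.008 -0.89 -2.648
v 2.791 -0.514 -0.953
v 2.788 -0.725 -2.713
v 2.571 -0.349 -1.018
v 2.516 -0.664 -2.761
v 2.299 -0.288 -1.066
v 2.239 -0.718 -2.785
v 2.023 -0.342 -1.09
v 2.006 -0.877 -2.779
v 1.789 -0.501 -1.084
v 1.856 -1.114 -2.746
v 1.639 -0.738 -1.051
v 1.815 -1.389 -2.69
v 1.598 -1.012 -0.995
v 1.891 -1.652 -2.622
v 1.674 -1.276 -0.927
v 2.07 -1.86 -2.553
v 1.853 -1.484 -0.858
v 2.321 -1.976 -2.495
v 2.104 -1.6 -0.8
v 2.602 -1.979 -2.459
v 2.385 -1.603 -0.763
v 2.862 -1.871 -2.449
v 2.646 -1.494 -0.754
v 3.058 -1.668 -2.469
v 2.842 -1.292 -0.774
v 3.156 -1.406 -2.515
v 2.939 -1.03 -0.82
v -3.936 0.21 -0.318
v -3.102 -0.487 -0.799
v -4.258 -1.113 1.039
v -3.424 -1.81 0.558
v -3.114 -0.798 1.098
v -2.915 0.02 0.259
v -4.445 -1.62 -0.019
v -4.246 -0.802 -0.858
v -3.417 -1.617 -0.615
v -2.594 -1.11 0.076
v -4.766 -0.49 0.164
v -3.943 0.017 0.855
v -3.491 -0.022 -0.678
v -3.869 -1.578 0.918
v -3.687 -0.983 1.235
v -3.197 -1.392 0.952
v -3.381 0.275 -0.056
v -2.891 -0.134 -0.338
v -2.897 -0.317 0.777
v -4.469 -1.466 0.578
v -3.979 -1.875 0.296
v -4.163 -0.208 -0.712
v -3.673 -0.617 -0.995
v -4.463 -1.283 -0.537
v -3.186 -1.096 -0.852
v -3.375 -1.874 -0.054
v -3.975 -1.762 -0.394
v -3.858 -1.282 -0.887
v -2.702 -0.798 -0.446
v -2.891 -1.576 0.351
v -2.709 -0.981 0.669
v -2.592 -0.5 0.176
v -2.887 -1.462 -0.338
v -4.469 -0.024 -0.111
v -4.658 -0.802 0.686
v -4.768 -1.1 0.064
v -4.651 -0.619 -0.429
v -3.985 0.274 0.294
v -4.174 -0.504 1.092
v -3.502 -0.318 1.127
v -3.385 0.162 0.634
v -4.473 -0.138 0.578
v -1.16 1.464 -1.826
v -1.241 -0.051 -1.017
v -0.445 2.156 -0.459
v -0.526 0.64 0.35
v -0.074 1.18 -2.25
v -0.155 -0.336 -1.441
v 0.641 1.871 -0.883
v 0.56 0.356 -0.074
v 3.574 3.815 -3.743
v 4.379 4.027 -3.959
v 3.926 3.505 -2.737
v 4.107 4.49 -3.721
v 3.585 4.638 -3.492
v 3.058 4.401 -3.382
v 2.773 3.89 -3.44
v 2.863 3.344 -3.64
v 3.285 3.018 -3.888
v 3.843 3.066 -4.068
v 4.275 3.465 -4.096
f 2 1 5
f 2 5 3
f 3 5 6
f 3 6 4
f 5 1 7
f 5 7 6
f 6 7 8
f 6 8 4
f 7 1 9
f 7 9 8
f 8 9 10
f 8 10 4
f 9 1 11
f 9 11 10
f 10 11 12
f 10 12 4
f 11 1 13
f 11 13 12
f 12 13 14
f 12 14 4
f 13 1 15
f 13 15 14
f 14 15 16
f 14 16 4
f 15 1 17
f 15 17 16
f 16 17 18
f 16 18 4
f 17 1 19
f 17 19 18
f 18 19 20
f 18 20 4
f 19 1 21
f 19 21 20
f 20 21 22
f 20 22 4
f 21 1 23
f 21 23 22
f 22 23 24
f 22 24 4
f 23 1 25
f 23 25 24
f 24 25 26
f 24 26 4
f 25 1 27
f 25 27 26
f 26 27 28
f 26 28 4
f 27 1 29
f 27 29 28
f 28 29 30
f 28 30 4
f 29 1 31
f 29 31 30
f 30 31 32
f 30 32 4
f 31 1 2
f 31 2 32
f 32 2 3
f 32 3 4
f 33 70 49
f 70 44 73
f 49 73 38
f 70 73 49
f 33 49 45
f 49 38 50
f 45 50 34
f 49 50 45
f 33 45 54
f 45 34 55
f 54 55 40
f 45 55 54
f 33 54 66
f 54 40 69
f 66 69 43
f 54 69 66
f 33 66 70
f 66 43 74
f 70 74 44
f 66 74 70
f 34 50 61
f 50 38 64
f 61 64 42
f 50 64 61
f 38 73 51
f 73 44 72
f 51 72 37
f 73 72 51
f 44 74 71
f 74 43 67
f 71 67 35
f 74 67 71
f 43 69 68
f 69 40 56
f 68 56 39
f 69 56 68
f 40 55 60
f 55 34 57
f 60 57 41
f 55 57 60
f 36 62 48
f 62 42 63
f 48 63 37
f 62 63 48
f 36 48 46
f 48 37 47
f 46 47 35
f 48 47 46
f 36 46 53
f 46 35 52
f 53 52 39
f 46 52 53
f 36 53 58
f 53 39 59
f 58 59 41
f 53 59 58
f 36 58 62
f 58 41 65
f 62 65 42
f 58 65 62
f 37 63 51
f 63 42 64
f 51 64 38
f 63 64 51
f 35 47 71
f 47 37 72
f 71 72 44
f 47 72 71
f 39 52 68
f 52 35 67
f 68 67 43
f 52 67 68
f 41 59 60
f 59 39 56
f 60 56 40
f 59 56 60
f 42 65 61
f 65 41 57
f 61 57 34
f 65 57 61
f 76 78 75
f 79 76 75
f 75 78 77
f 77 79 75
f 76 82 78
f 80 76 79
f 80 82 76
f 78 82 77
f 81 79 77
f 77 82 81
f 81 80 79
f 82 80 81
f 84 83 86
f 84 86 85
f 86 83 87
f 86 87 85
f 87 83 88
f 87 88 85
f 88 83 89
f 88 89 85
f 89 83 90
f 89 90 85
f 90 83 91
f 90 91 85
f 91 83 92
f 91 92 85
f 92 83 93
f 92 93 85
f 93 83 84
f 93 84 85



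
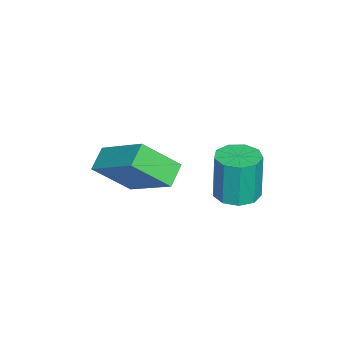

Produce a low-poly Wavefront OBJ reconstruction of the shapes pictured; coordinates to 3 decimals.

v 1.06 0.128 -4.214
v 1.778 0.341 -4.181
v 1.698 0.346 -2.473
v 0.98 0.132 -2.506
v 1.473 0.753 -4.196
v 1.393 0.758 -2.488
v 0.975 0.873 -4.22
v 0.895 0.878 -2.512
v 0.516 0.643 -4.241
v 0.436 0.648 -2.533
v 0.312 0.173 -4.249
v 0.232 0.178 -2.541
v 0.458 -0.319 -4.241
v 0.378 -0.314 -2.533
v 0.885 -0.602 -4.22
v 0.806 -0.597 -2.512
v 1.395 -0.543 -4.197
v 1.315 -0.539 -2.488
v 1.747 -0.171 -4.181
v 1.667 -0.166 -2.473
v 1.619 -3.076 -4.213
v 2.058 -4.178 -3.125
v 0.853 -2.951 -3.777
v 1.293 -4.053 -2.689
v 2.527 -1.567 -3.051
v 2.967 -2.669 -1.963
v 1.762 -1.442 -2.615
v 2.201 -2.544 -1.527
f 2 1 5
f 2 5 3
f 3 5 6
f 3 6 4
f 5 1 7
f 5 7 6
f 6 7 8
f 6 8 4
f 7 1 9
f 7 9 8
f 8 9 10
f 8 10 4
f 9 1 11
f 9 11 10
f 10 11 12
f 10 12 4
f 11 1 13
f 11 13 12
f 12 13 14
f 12 14 4
f 13 1 15
f 13 15 14
f 14 15 16
f 14 16 4
f 15 1 17
f 15 17 16
f 16 17 18
f 16 18 4
f 17 1 19
f 17 19 18
f 18 19 20
f 18 20 4
f 19 1 2
f 19 2 20
f 20 2 3
f 20 3 4
f 22 24 21
f 25 22 21
f 21 24 23
f 23 25 21
f 22 28 24
f 26 22 25
f 26 28 22
f 24 28 23
f 27 25 23
f 23 28 27
f 27 26 25
f 28 26 27



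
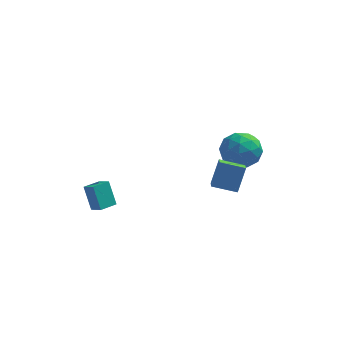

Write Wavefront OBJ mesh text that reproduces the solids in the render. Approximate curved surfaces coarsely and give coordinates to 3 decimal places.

v -3.356 -2.789 0.21
v -2.808 -3.24 0.621
v -2.692 -2.075 0.108
v -2.144 -2.526 0.519
v -2.916 -3.374 -1.019
v -2.368 -3.825 -0.608
v -2.252 -2.66 -1.121
v -1.704 -3.111 -0.71
v 2.865 -2.129 0.249
v 3.205 -1.454 1.568
v 2.786 -1.412 -0.098
v 3.126 -0.737 1.221
v 4.174 -2.143 -0.081
v 4.514 -1.468 1.238
v 4.095 -1.426 -0.428
v 4.435 -0.751 0.891
v 2.98 3.905 -1.88
v 3.977 4.588 -1.864
v 3.903 2.532 -0.836
v 4.9 3.215 -0.82
v 3.922 3.561 -0.2
v 3.351 4.409 -0.845
v 4.529 2.711 -1.855
v 3.958 3.559 -2.5
v 4.935 3.85 -1.849
v 4.56 4.375 -0.826
v 3.32 2.745 -1.874
v 2.945 3.27 -0.851
v 3.397 4.367 -1.964
v 4.483 2.753 -0.736
v 3.907 2.956 -0.372
v 4.494 3.357 -0.363
v 3.029 4.262 -1.365
v 3.616 4.663 -1.356
v 3.583 4.059 -0.378
v 4.264 2.457 -1.344
v 4.851 2.858 -1.335
v 3.386 3.763 -2.337
v 3.973 4.164 -2.328
v 4.297 3.061 -2.322
v 4.547 4.335 -1.945
v 5.089 3.527 -1.332
v 4.871 3.231 -1.94
v 4.536 3.73 -2.319
v 4.326 4.643 -1.344
v 4.869 3.836 -0.731
v 4.293 4.039 -0.366
v 3.958 4.538 -0.745
v 4.889 4.209 -1.335
v 3.011 3.284 -1.969
v 3.554 2.477 -1.356
v 3.922 2.582 -1.955
v 3.587 3.081 -2.334
v 2.791 3.593 -1.368
v 3.333 2.785 -0.755
v 3.344 3.39 -0.381
v 3.009 3.889 -0.76
v 2.991 2.911 -1.365
f 2 4 1
f 5 2 1
f 1 4 3
f 3 5 1
f 2 8 4
f 6 2 5
f 6 8 2
f 4 8 3
f 7 5 3
f 3 8 7
f 7 6 5
f 8 6 7
f 10 12 9
f 13 10 9
f 9 12 11
f 11 13 9
f 10 16 12
f 14 10 13
f 14 16 10
f 12 16 11
f 15 13 11
f 11 16 15
f 15 14 13
f 16 14 15
f 17 54 33
f 54 28 57
f 33 57 22
f 54 57 33
f 17 33 29
f 33 22 34
f 29 34 18
f 33 34 29
f 17 29 38
f 29 18 39
f 38 39 24
f 29 39 38
f 17 38 50
f 38 24 53
f 50 53 27
f 38 53 50
f 17 50 54
f 50 27 58
f 54 58 28
f 50 58 54
f 18 34 45
f 34 22 48
f 45 48 26
f 34 48 45
f 22 57 35
f 57 28 56
f 35 56 21
f 57 56 35
f 28 58 55
f 58 27 51
f 55 51 19
f 58 51 55
f 27 53 52
f 53 24 40
f 52 40 23
f 53 40 52
f 24 39 44
f 39 18 41
f 44 41 25
f 39 41 44
f 20 46 32
f 46 26 47
f 32 47 21
f 46 47 32
f 20 32 30
f 32 21 31
f 30 31 19
f 32 31 30
f 20 30 37
f 30 19 36
f 37 36 23
f 30 36 37
f 20 37 42
f 37 23 43
f 42 43 25
f 37 43 42
f 20 42 46
f 42 25 49
f 46 49 26
f 42 49 46
f 21 47 35
f 47 26 48
f 35 48 22
f 47 48 35
f 19 31 55
f 31 21 56
f 55 56 28
f 31 56 55
f 23 36 52
f 36 19 51
f 52 51 27
f 36 51 52
f 25 43 44
f 43 23 40
f 44 40 24
f 43 40 44
f 26 49 45
f 49 25 41
f 45 41 18
f 49 41 45



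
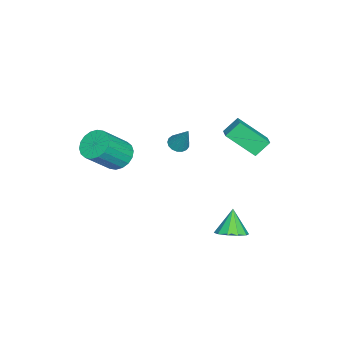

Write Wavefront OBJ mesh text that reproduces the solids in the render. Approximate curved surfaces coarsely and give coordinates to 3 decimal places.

v 2.818 -2.059 0.753
v 3.589 -1.599 0.443
v 4.753 -2.501 1.996
v 3.982 -2.961 2.307
v 3.425 -1.329 0.723
v 4.588 -2.23 2.276
v 3.14 -1.203 1.009
v 4.304 -2.104 2.563
v 2.792 -1.247 1.245
v 3.955 -2.148 2.798
v 2.449 -1.451 1.383
v 3.612 -2.353 2.936
v 2.179 -1.777 1.396
v 3.342 -2.678 2.95
v 2.035 -2.158 1.283
v 3.199 -3.059 2.836
v 2.047 -2.519 1.064
v 3.211 -3.421 2.617
v 2.212 -2.79 0.784
v 3.375 -3.691 2.337
v 2.496 -2.916 0.497
v 3.66 -3.817 2.051
v 2.845 -2.872 0.262
v 4.008 -3.773 1.815
v 3.188 -2.667 0.124
v 4.351 -3.569 1.677
v 3.458 -2.342 0.11
v 4.621 -3.243 1.664
v 3.601 -1.961 0.224
v 4.765 -2.862 1.777
v -2.306 4.634 -0.246
v -2.14 3.02 1.165
v -1.487 4.968 0.041
v -1.321 3.354 1.452
v -1.759 3.986 -1.052
v -1.593 2.372 0.359
v -0.94 4.32 -0.765
v -0.774 2.706 0.646
v -0.4 0.237 -0.207
v 0.048 -0.176 -0.187
v 0.18 0.943 1.367
v 0.166 0.048 -0.331
v 0.155 0.316 -0.447
v 0.017 0.566 -0.508
v -0.218 0.74 -0.5
v -0.493 0.799 -0.425
v -0.748 0.73 -0.3
v -0.923 0.547 -0.153
v -0.978 0.294 -0.019
v -0.901 0.027 0.072
v -0.709 -0.191 0.099
v -0.446 -0.311 0.056
v -0.173 -0.306 -0.047
v 2.925 4.042 -4.11
v 3.693 4.02 -3.622
v 2.095 3.898 -2.81
v 3.531 4.557 -3.666
v 3.137 4.897 -3.88
v 2.663 4.911 -4.182
v 2.288 4.593 -4.456
v 2.158 4.065 -4.598
v 2.32 3.528 -4.554
v 2.714 3.188 -4.341
v 3.188 3.174 -4.039
v 3.562 3.492 -3.765
f 2 1 5
f 2 5 3
f 3 5 6
f 3 6 4
f 5 1 7
f 5 7 6
f 6 7 8
f 6 8 4
f 7 1 9
f 7 9 8
f 8 9 10
f 8 10 4
f 9 1 11
f 9 11 10
f 10 11 12
f 10 12 4
f 11 1 13
f 11 13 12
f 12 13 14
f 12 14 4
f 13 1 15
f 13 15 14
f 14 15 16
f 14 16 4
f 15 1 17
f 15 17 16
f 16 17 18
f 16 18 4
f 17 1 19
f 17 19 18
f 18 19 20
f 18 20 4
f 19 1 21
f 19 21 20
f 20 21 22
f 20 22 4
f 21 1 23
f 21 23 22
f 22 23 24
f 22 24 4
f 23 1 25
f 23 25 24
f 24 25 26
f 24 26 4
f 25 1 27
f 25 27 26
f 26 27 28
f 26 28 4
f 27 1 29
f 27 29 28
f 28 29 30
f 28 30 4
f 29 1 2
f 29 2 30
f 30 2 3
f 30 3 4
f 32 34 31
f 35 32 31
f 31 34 33
f 33 35 31
f 32 38 34
f 36 32 35
f 36 38 32
f 34 38 33
f 37 35 33
f 33 38 37
f 37 36 35
f 38 36 37
f 40 39 42
f 40 42 41
f 42 39 43
f 42 43 41
f 43 39 44
f 43 44 41
f 44 39 45
f 44 45 41
f 45 39 46
f 45 46 41
f 46 39 47
f 46 47 41
f 47 39 48
f 47 48 41
f 48 39 49
f 48 49 41
f 49 39 50
f 49 50 41
f 50 39 51
f 50 51 41
f 51 39 52
f 51 52 41
f 52 39 53
f 52 53 41
f 53 39 40
f 53 40 41
f 55 54 57
f 55 57 56
f 57 54 58
f 57 58 56
f 58 54 59
f 58 59 56
f 59 54 60
f 59 60 56
f 60 54 61
f 60 61 56
f 61 54 62
f 61 62 56
f 62 54 63
f 62 63 56
f 63 54 64
f 63 64 56
f 64 54 65
f 64 65 56
f 65 54 55
f 65 55 56



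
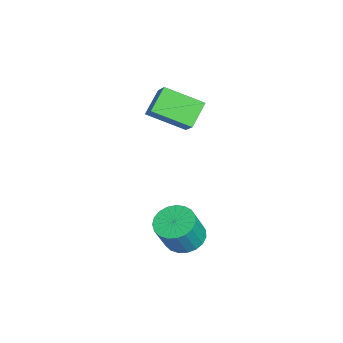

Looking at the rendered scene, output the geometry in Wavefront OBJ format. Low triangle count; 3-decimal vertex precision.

v 2.997 -0.769 -1.358
v 3.94 -0.671 -1.706
v 4.566 -1.172 -0.151
v 3.623 -1.271 0.198
v 3.863 -0.288 -1.551
v 4.49 -0.789 0.004
v 3.637 0.012 -1.364
v 4.263 -0.489 0.192
v 3.3 0.177 -1.175
v 3.926 -0.325 0.38
v 2.91 0.178 -1.017
v 3.537 -0.324 0.538
v 2.536 0.015 -0.919
v 3.163 -0.486 0.636
v 2.241 -0.283 -0.896
v 2.868 -0.785 0.659
v 2.077 -0.665 -0.953
v 2.704 -1.167 0.602
v 2.072 -1.066 -1.08
v 2.698 -1.567 0.475
v 2.227 -1.415 -1.255
v 2.853 -1.916 0.3
v 2.515 -1.652 -1.448
v 3.141 -2.154 0.107
v 2.886 -1.737 -1.625
v 3.513 -2.238 -0.07
v 3.276 -1.654 -1.756
v 3.903 -2.156 -0.201
v 3.618 -1.419 -1.818
v 4.245 -1.92 -0.262
v 3.853 -1.071 -1.8
v 4.48 -1.572 -0.245
v -2.736 -0.009 3.42
v -3.063 -1.902 4.319
v -1.674 0.265 4.384
v -2.001 -1.627 5.282
v -1.719 -0.633 2.478
v -2.046 -2.525 3.376
v -0.657 -0.358 3.441
v -0.984 -2.251 4.34
f 2 1 5
f 2 5 3
f 3 5 6
f 3 6 4
f 5 1 7
f 5 7 6
f 6 7 8
f 6 8 4
f 7 1 9
f 7 9 8
f 8 9 10
f 8 10 4
f 9 1 11
f 9 11 10
f 10 11 12
f 10 12 4
f 11 1 13
f 11 13 12
f 12 13 14
f 12 14 4
f 13 1 15
f 13 15 14
f 14 15 16
f 14 16 4
f 15 1 17
f 15 17 16
f 16 17 18
f 16 18 4
f 17 1 19
f 17 19 18
f 18 19 20
f 18 20 4
f 19 1 21
f 19 21 20
f 20 21 22
f 20 22 4
f 21 1 23
f 21 23 22
f 22 23 24
f 22 24 4
f 23 1 25
f 23 25 24
f 24 25 26
f 24 26 4
f 25 1 27
f 25 27 26
f 26 27 28
f 26 28 4
f 27 1 29
f 27 29 28
f 28 29 30
f 28 30 4
f 29 1 31
f 29 31 30
f 30 31 32
f 30 32 4
f 31 1 2
f 31 2 32
f 32 2 3
f 32 3 4
f 34 36 33
f 37 34 33
f 33 36 35
f 35 37 33
f 34 40 36
f 38 34 37
f 38 40 34
f 36 40 35
f 39 37 35
f 35 40 39
f 39 38 37
f 40 38 39



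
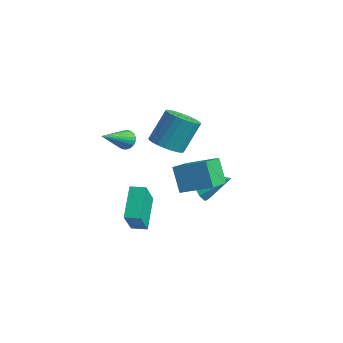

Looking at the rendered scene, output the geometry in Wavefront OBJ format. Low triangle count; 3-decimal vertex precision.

v -3.101 0.362 1.305
v -2.747 0.132 0.825
v -2.799 -1.442 2.395
v -2.564 0.253 0.975
v -2.474 0.394 1.182
v -2.492 0.529 1.411
v -2.616 0.635 1.621
v -2.824 0.694 1.777
v -3.079 0.696 1.851
v -3.339 0.64 1.831
v -3.557 0.536 1.719
v -3.697 0.402 1.536
v -3.733 0.262 1.314
v -3.661 0.138 1.089
v -3.491 0.054 0.902
v -3.254 0.023 0.785
v -2.991 0.05 0.757
v 2.374 -0.474 0.297
v 1.553 -0.271 1.69
v 1.498 1.134 -0.455
v 0.676 1.337 0.938
v 3.724 0.563 0.942
v 2.902 0.766 2.335
v 2.847 2.171 0.19
v 2.026 2.374 1.583
v 0.234 0.372 2.428
v 1.141 0.019 2.609
v 1.213 1.095 4.352
v 0.306 1.448 4.172
v 1.223 0.339 2.408
v 1.295 1.415 4.151
v 1.154 0.663 2.21
v 1.227 1.74 3.953
v 0.946 0.944 2.046
v 1.018 2.02 3.789
v 0.628 1.137 1.94
v 0.701 2.213 3.683
v 0.251 1.214 1.908
v 0.324 2.29 3.651
v -0.129 1.162 1.955
v -0.056 2.239 3.699
v -0.453 0.991 2.075
v -0.381 2.067 3.818
v -0.673 0.725 2.248
v -0.601 1.801 3.991
v -0.755 0.405 2.449
v -0.683 1.481 4.192
v -0.687 0.08 2.647
v -0.614 1.157 4.39
v -0.478 -0.2 2.811
v -0.406 0.876 4.554
v -0.161 -0.393 2.917
v -0.088 0.683 4.66
v 0.216 -0.47 2.949
v 0.289 0.606 4.692
v 0.596 -0.419 2.901
v 0.669 0.658 4.645
v 0.921 -0.247 2.782
v 0.993 0.829 4.525
v -0.546 3.34 -2.19
v 0.164 3.041 -2.873
v 0.626 4.44 -1.45
v -0.195 3.593 -3.124
v -0.718 4.026 -2.938
v -1.162 4.138 -2.402
v -1.317 3.877 -1.767
v -1.112 3.364 -1.329
v -0.642 2.84 -1.294
v -0.128 2.55 -1.678
v 0.191 2.629 -2.301
v -1.014 -0.964 -3.931
v -2.122 0.278 -2.651
v -0.337 -0.403 -3.891
v -1.446 0.839 -2.61
v -0.254 -1.999 -2.27
v -1.363 -0.757 -0.989
v 0.422 -1.438 -2.229
v -0.686 -0.196 -0.949
f 2 1 4
f 2 4 3
f 4 1 5
f 4 5 3
f 5 1 6
f 5 6 3
f 6 1 7
f 6 7 3
f 7 1 8
f 7 8 3
f 8 1 9
f 8 9 3
f 9 1 10
f 9 10 3
f 10 1 11
f 10 11 3
f 11 1 12
f 11 12 3
f 12 1 13
f 12 13 3
f 13 1 14
f 13 14 3
f 14 1 15
f 14 15 3
f 15 1 16
f 15 16 3
f 16 1 17
f 16 17 3
f 17 1 2
f 17 2 3
f 19 21 18
f 22 19 18
f 18 21 20
f 20 22 18
f 19 25 21
f 23 19 22
f 23 25 19
f 21 25 20
f 24 22 20
f 20 25 24
f 24 23 22
f 25 23 24
f 27 26 30
f 27 30 28
f 28 30 31
f 28 31 29
f 30 26 32
f 30 32 31
f 31 32 33
f 31 33 29
f 32 26 34
f 32 34 33
f 33 34 35
f 33 35 29
f 34 26 36
f 34 36 35
f 35 36 37
f 35 37 29
f 36 26 38
f 36 38 37
f 37 38 39
f 37 39 29
f 38 26 40
f 38 40 39
f 39 40 41
f 39 41 29
f 40 26 42
f 40 42 41
f 41 42 43
f 41 43 29
f 42 26 44
f 42 44 43
f 43 44 45
f 43 45 29
f 44 26 46
f 44 46 45
f 45 46 47
f 45 47 29
f 46 26 48
f 46 48 47
f 47 48 49
f 47 49 29
f 48 26 50
f 48 50 49
f 49 50 51
f 49 51 29
f 50 26 52
f 50 52 51
f 51 52 53
f 51 53 29
f 52 26 54
f 52 54 53
f 53 54 55
f 53 55 29
f 54 26 56
f 54 56 55
f 55 56 57
f 55 57 29
f 56 26 58
f 56 58 57
f 57 58 59
f 57 59 29
f 58 26 27
f 58 27 59
f 59 27 28
f 59 28 29
f 61 60 63
f 61 63 62
f 63 60 64
f 63 64 62
f 64 60 65
f 64 65 62
f 65 60 66
f 65 66 62
f 66 60 67
f 66 67 62
f 67 60 68
f 67 68 62
f 68 60 69
f 68 69 62
f 69 60 70
f 69 70 62
f 70 60 61
f 70 61 62
f 72 74 71
f 75 72 71
f 71 74 73
f 73 75 71
f 72 78 74
f 76 72 75
f 76 78 72
f 74 78 73
f 77 75 73
f 73 78 77
f 77 76 75
f 78 76 77



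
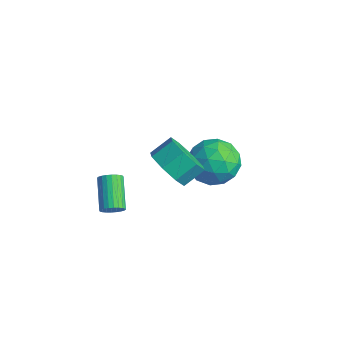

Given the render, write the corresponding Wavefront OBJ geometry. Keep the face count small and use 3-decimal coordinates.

v 2.598 -3.4 -0.641
v 2.948 -3.318 -0.238
v 1.772 -2.639 0.645
v 1.422 -2.72 0.241
v 2.969 -3.139 -0.348
v 1.792 -2.46 0.535
v 2.934 -3 -0.502
v 1.757 -2.321 0.381
v 2.847 -2.922 -0.677
v 1.671 -2.243 0.205
v 2.723 -2.916 -0.847
v 1.546 -2.237 0.035
v 2.579 -2.984 -0.986
v 1.403 -2.305 -0.103
v 2.439 -3.116 -1.072
v 1.262 -2.437 -0.189
v 2.323 -3.29 -1.093
v 1.146 -2.611 -0.21
v 2.248 -3.481 -1.045
v 1.072 -2.802 -0.162
v 2.228 -3.66 -0.935
v 1.051 -2.981 -0.052
v 2.263 -3.799 -0.781
v 1.086 -3.12 0.102
v 2.349 -3.877 -0.605
v 1.173 -3.198 0.277
v 2.474 -3.883 -0.435
v 1.297 -3.204 0.447
v 2.617 -3.815 -0.297
v 1.441 -3.136 0.586
v 2.758 -3.683 -0.211
v 1.581 -3.004 0.672
v 2.874 -3.509 -0.19
v 1.697 -2.83 0.693
v 1.793 2.442 0.317
v 2.934 2.762 -0.015
v 1.886 0.858 -0.885
v 3.027 1.178 -1.217
v 2.809 0.776 -0.075
v 2.752 1.755 0.668
v 2.068 1.865 -1.568
v 2.011 2.844 -0.825
v 3.104 2.405 -1.18
v 3.562 1.732 -0.258
v 1.258 1.888 -0.642
v 1.716 1.215 0.28
v 2.356 2.741 0.256
v 2.464 0.879 -1.156
v 2.337 0.643 -0.485
v 3.007 0.831 -0.681
v 2.248 2.149 0.658
v 2.919 2.337 0.462
v 2.845 1.17 0.427
v 1.901 1.283 -1.362
v 2.572 1.471 -1.558
v 1.813 2.789 -0.219
v 2.483 2.977 -0.415
v 1.975 2.45 -1.327
v 3.126 2.719 -0.624
v 3.18 1.788 -1.33
v 2.617 2.192 -1.536
v 2.583 2.767 -1.1
v 3.395 2.323 -0.082
v 3.449 1.392 -0.788
v 3.321 1.156 -0.117
v 3.288 1.732 0.32
v 3.495 2.114 -0.767
v 1.371 2.228 -0.112
v 1.425 1.297 -0.818
v 1.532 1.888 -1.22
v 1.499 2.464 -0.783
v 1.64 1.832 0.43
v 1.694 0.901 -0.276
v 2.237 0.853 0.2
v 2.203 1.428 0.636
v 1.325 1.506 -0.133
v 3.6 -1.395 1.773
v 4.066 -1.954 2.53
v 4.186 -1.024 3.144
v 3.72 -0.465 2.387
v 4.591 -1.667 1.993
v 4.71 -0.737 2.606
v 4.535 -1.22 1.327
v 4.654 -0.291 1.94
v 3.932 -0.876 0.923
v 4.051 0.054 1.536
v 3.134 -0.836 1.016
v 3.254 0.094 1.63
v 2.61 -1.123 1.554
v 2.729 -0.193 2.167
v 2.666 -1.569 2.22
v 2.785 -0.64 2.833
v 3.269 -1.914 2.624
v 3.388 -0.984 3.237
f 2 1 5
f 2 5 3
f 3 5 6
f 3 6 4
f 5 1 7
f 5 7 6
f 6 7 8
f 6 8 4
f 7 1 9
f 7 9 8
f 8 9 10
f 8 10 4
f 9 1 11
f 9 11 10
f 10 11 12
f 10 12 4
f 11 1 13
f 11 13 12
f 12 13 14
f 12 14 4
f 13 1 15
f 13 15 14
f 14 15 16
f 14 16 4
f 15 1 17
f 15 17 16
f 16 17 18
f 16 18 4
f 17 1 19
f 17 19 18
f 18 19 20
f 18 20 4
f 19 1 21
f 19 21 20
f 20 21 22
f 20 22 4
f 21 1 23
f 21 23 22
f 22 23 24
f 22 24 4
f 23 1 25
f 23 25 24
f 24 25 26
f 24 26 4
f 25 1 27
f 25 27 26
f 26 27 28
f 26 28 4
f 27 1 29
f 27 29 28
f 28 29 30
f 28 30 4
f 29 1 31
f 29 31 30
f 30 31 32
f 30 32 4
f 31 1 33
f 31 33 32
f 32 33 34
f 32 34 4
f 33 1 2
f 33 2 34
f 34 2 3
f 34 3 4
f 35 72 51
f 72 46 75
f 51 75 40
f 72 75 51
f 35 51 47
f 51 40 52
f 47 52 36
f 51 52 47
f 35 47 56
f 47 36 57
f 56 57 42
f 47 57 56
f 35 56 68
f 56 42 71
f 68 71 45
f 56 71 68
f 35 68 72
f 68 45 76
f 72 76 46
f 68 76 72
f 36 52 63
f 52 40 66
f 63 66 44
f 52 66 63
f 40 75 53
f 75 46 74
f 53 74 39
f 75 74 53
f 46 76 73
f 76 45 69
f 73 69 37
f 76 69 73
f 45 71 70
f 71 42 58
f 70 58 41
f 71 58 70
f 42 57 62
f 57 36 59
f 62 59 43
f 57 59 62
f 38 64 50
f 64 44 65
f 50 65 39
f 64 65 50
f 38 50 48
f 50 39 49
f 48 49 37
f 50 49 48
f 38 48 55
f 48 37 54
f 55 54 41
f 48 54 55
f 38 55 60
f 55 41 61
f 60 61 43
f 55 61 60
f 38 60 64
f 60 43 67
f 64 67 44
f 60 67 64
f 39 65 53
f 65 44 66
f 53 66 40
f 65 66 53
f 37 49 73
f 49 39 74
f 73 74 46
f 49 74 73
f 41 54 70
f 54 37 69
f 70 69 45
f 54 69 70
f 43 61 62
f 61 41 58
f 62 58 42
f 61 58 62
f 44 67 63
f 67 43 59
f 63 59 36
f 67 59 63
f 78 77 81
f 78 81 79
f 79 81 82
f 79 82 80
f 81 77 83
f 81 83 82
f 82 83 84
f 82 84 80
f 83 77 85
f 83 85 84
f 84 85 86
f 84 86 80
f 85 77 87
f 85 87 86
f 86 87 88
f 86 88 80
f 87 77 89
f 87 89 88
f 88 89 90
f 88 90 80
f 89 77 91
f 89 91 90
f 90 91 92
f 90 92 80
f 91 77 93
f 91 93 92
f 92 93 94
f 92 94 80
f 93 77 78
f 93 78 94
f 94 78 79
f 94 79 80



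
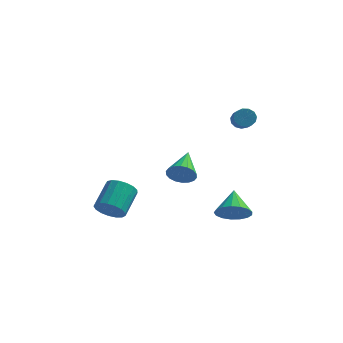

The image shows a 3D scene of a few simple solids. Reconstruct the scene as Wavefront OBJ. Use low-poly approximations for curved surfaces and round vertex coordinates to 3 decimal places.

v -4.014 0.054 -4.143
v -3.199 -0.335 -3.713
v -2.931 1.338 -2.708
v -3.746 1.726 -3.137
v -3.03 -0.124 -4.109
v -2.763 1.548 -3.103
v -3.087 0.127 -4.512
v -2.82 1.8 -3.506
v -3.357 0.362 -4.831
v -3.089 2.035 -3.825
v -3.776 0.526 -4.992
v -3.509 2.199 -3.986
v -4.251 0.582 -4.958
v -3.983 2.255 -3.953
v -4.67 0.517 -4.738
v -4.403 2.189 -3.733
v -4.94 0.345 -4.382
v -4.672 2.018 -3.376
v -4.997 0.107 -3.97
v -4.73 1.78 -2.965
v -4.829 -0.143 -3.599
v -4.562 1.53 -2.593
v -4.475 -0.348 -3.352
v -4.207 1.324 -2.346
v -4.014 -0.462 -3.286
v -3.747 1.211 -2.28
v -3.554 -0.457 -3.416
v -3.286 1.216 -2.411
v 3.109 2.9 2.831
v 3.724 3.137 2.866
v 4.226 1.698 3.824
v 3.611 1.46 3.789
v 3.543 3.271 3.162
v 4.045 1.832 4.12
v 3.224 3.287 3.353
v 3.726 1.848 4.311
v 2.869 3.18 3.378
v 3.371 1.741 4.336
v 2.59 2.984 3.23
v 3.092 1.545 4.187
v 2.476 2.761 2.955
v 2.978 1.322 3.912
v 2.563 2.582 2.641
v 3.065 1.143 3.598
v 2.823 2.504 2.387
v 3.325 1.065 3.344
v 3.174 2.552 2.274
v 3.676 1.113 3.232
v 3.505 2.71 2.338
v 4.007 1.271 3.296
v 3.71 2.928 2.559
v 4.212 1.489 3.517
v 0.671 -1.637 0.455
v 1.082 -1.889 1.203
v 0.589 0.337 1.165
v 1.383 -1.791 0.966
v 1.544 -1.663 0.627
v 1.531 -1.53 0.254
v 1.348 -1.418 -0.079
v 1.03 -1.349 -0.306
v 0.642 -1.338 -0.382
v 0.259 -1.386 -0.293
v -0.042 -1.484 -0.055
v -0.202 -1.612 0.284
v -0.19 -1.745 0.657
v -0.007 -1.857 0.99
v 0.311 -1.926 1.217
v 0.699 -1.937 1.293
v 3.513 -0.967 -2.663
v 4.4 -1.194 -2.071
v 3.227 0.487 -1.677
v 4.581 -0.896 -2.459
v 4.518 -0.613 -2.893
v 4.225 -0.412 -3.275
v 3.768 -0.338 -3.516
v 3.253 -0.408 -3.562
v 2.798 -0.606 -3.402
v 2.506 -0.887 -3.073
v 2.445 -1.186 -2.65
v 2.629 -1.435 -2.23
v 3.015 -1.576 -1.909
v 3.515 -1.579 -1.761
v 4.015 -1.441 -1.82
f 2 1 5
f 2 5 3
f 3 5 6
f 3 6 4
f 5 1 7
f 5 7 6
f 6 7 8
f 6 8 4
f 7 1 9
f 7 9 8
f 8 9 10
f 8 10 4
f 9 1 11
f 9 11 10
f 10 11 12
f 10 12 4
f 11 1 13
f 11 13 12
f 12 13 14
f 12 14 4
f 13 1 15
f 13 15 14
f 14 15 16
f 14 16 4
f 15 1 17
f 15 17 16
f 16 17 18
f 16 18 4
f 17 1 19
f 17 19 18
f 18 19 20
f 18 20 4
f 19 1 21
f 19 21 20
f 20 21 22
f 20 22 4
f 21 1 23
f 21 23 22
f 22 23 24
f 22 24 4
f 23 1 25
f 23 25 24
f 24 25 26
f 24 26 4
f 25 1 27
f 25 27 26
f 26 27 28
f 26 28 4
f 27 1 2
f 27 2 28
f 28 2 3
f 28 3 4
f 30 29 33
f 30 33 31
f 31 33 34
f 31 34 32
f 33 29 35
f 33 35 34
f 34 35 36
f 34 36 32
f 35 29 37
f 35 37 36
f 36 37 38
f 36 38 32
f 37 29 39
f 37 39 38
f 38 39 40
f 38 40 32
f 39 29 41
f 39 41 40
f 40 41 42
f 40 42 32
f 41 29 43
f 41 43 42
f 42 43 44
f 42 44 32
f 43 29 45
f 43 45 44
f 44 45 46
f 44 46 32
f 45 29 47
f 45 47 46
f 46 47 48
f 46 48 32
f 47 29 49
f 47 49 48
f 48 49 50
f 48 50 32
f 49 29 51
f 49 51 50
f 50 51 52
f 50 52 32
f 51 29 30
f 51 30 52
f 52 30 31
f 52 31 32
f 54 53 56
f 54 56 55
f 56 53 57
f 56 57 55
f 57 53 58
f 57 58 55
f 58 53 59
f 58 59 55
f 59 53 60
f 59 60 55
f 60 53 61
f 60 61 55
f 61 53 62
f 61 62 55
f 62 53 63
f 62 63 55
f 63 53 64
f 63 64 55
f 64 53 65
f 64 65 55
f 65 53 66
f 65 66 55
f 66 53 67
f 66 67 55
f 67 53 68
f 67 68 55
f 68 53 54
f 68 54 55
f 70 69 72
f 70 72 71
f 72 69 73
f 72 73 71
f 73 69 74
f 73 74 71
f 74 69 75
f 74 75 71
f 75 69 76
f 75 76 71
f 76 69 77
f 76 77 71
f 77 69 78
f 77 78 71
f 78 69 79
f 78 79 71
f 79 69 80
f 79 80 71
f 80 69 81
f 80 81 71
f 81 69 82
f 81 82 71
f 82 69 83
f 82 83 71
f 83 69 70
f 83 70 71

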